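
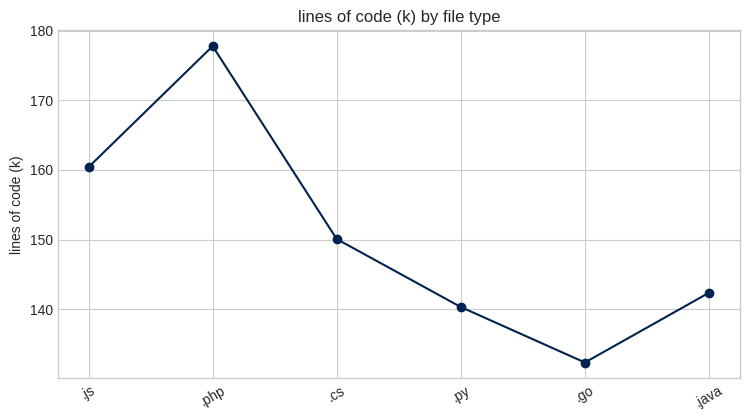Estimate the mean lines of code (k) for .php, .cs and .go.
≈ 153

(180 + 150 + 130) / 3 ≈ 153.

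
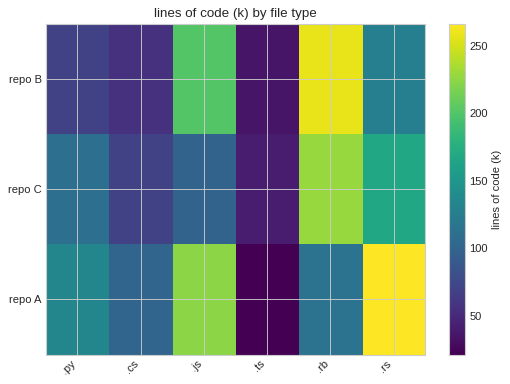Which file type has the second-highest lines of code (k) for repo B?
Top 3 for repo B: .rb ≈ 250, .js ≈ 200, .rs ≈ 125.

.js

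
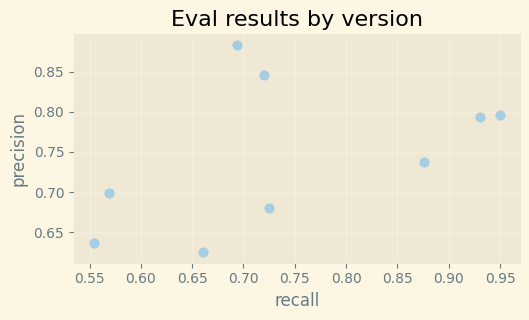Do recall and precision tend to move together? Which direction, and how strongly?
positive, moderate

Points are positively correlated; moderate (|r| ≈ 0.5).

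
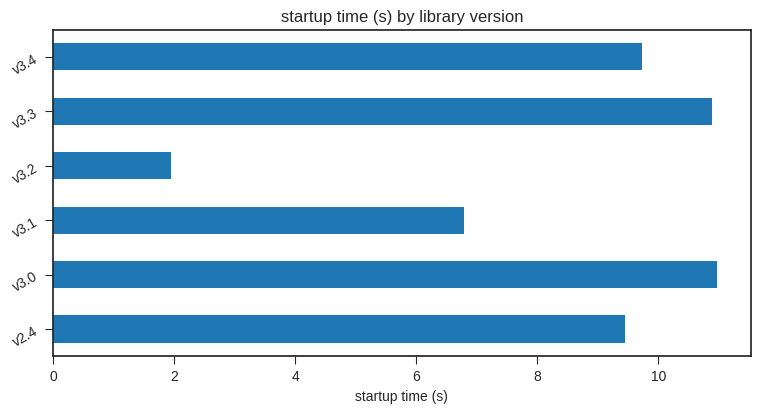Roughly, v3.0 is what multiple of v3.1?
≈ 1.57×

v3.0 ≈ 11, v3.1 ≈ 7; 11/7 ≈ 1.57.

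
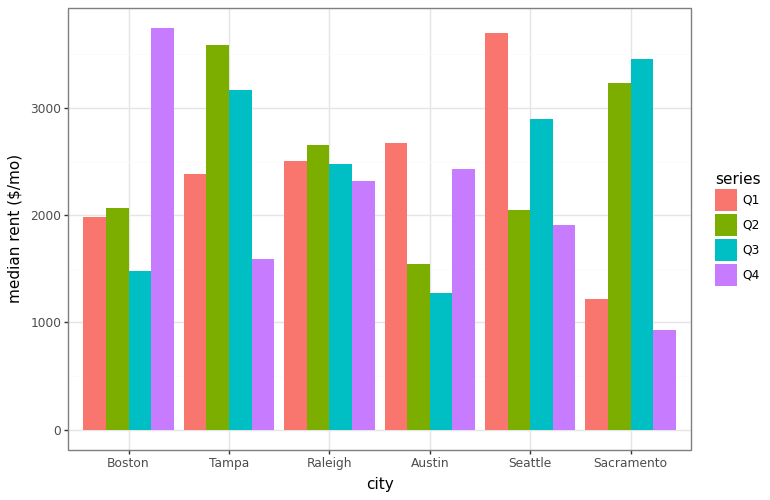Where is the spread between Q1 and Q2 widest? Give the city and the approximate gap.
Sacramento, ≈ 2000 $/mo

Sacramento: Q1 ≈ 1000, Q2 ≈ 3000 → gap ≈ 2000. Next-largest (Seattle) is only ≈ 1500.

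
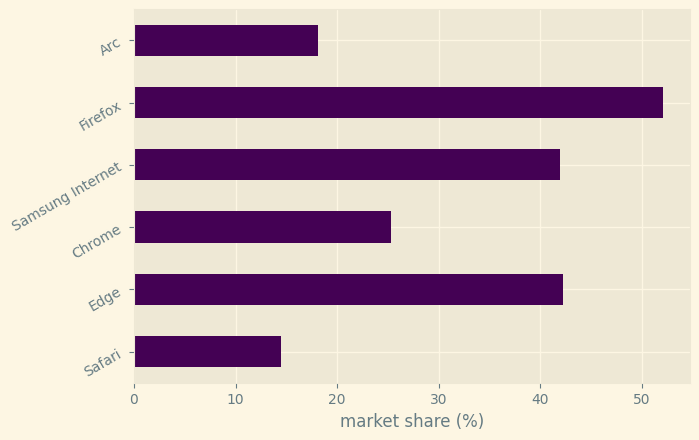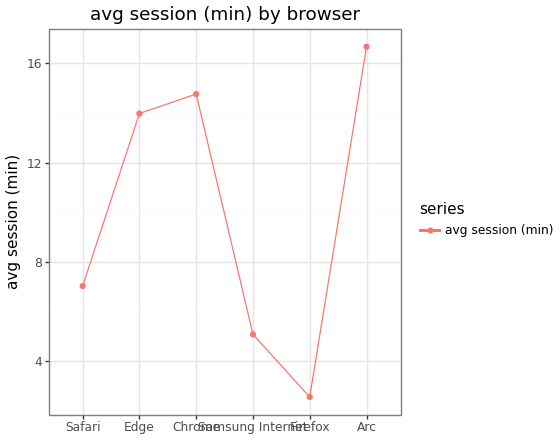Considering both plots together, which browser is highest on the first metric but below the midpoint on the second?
Chart 2 median avg session (min) ≈ 10; below-median browsers: Safari, Samsung Internet, Firefox. Among those, Firefox has the highest market share (%) (≈ 50).

Firefox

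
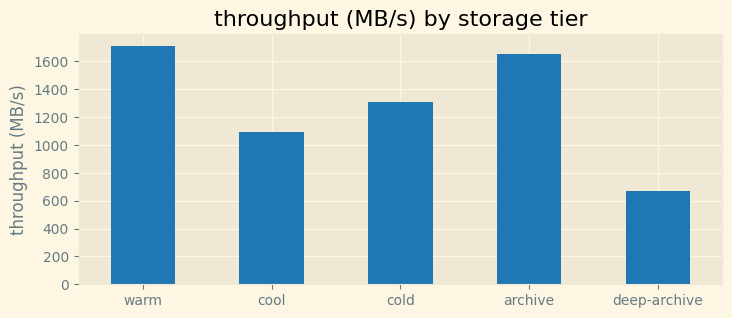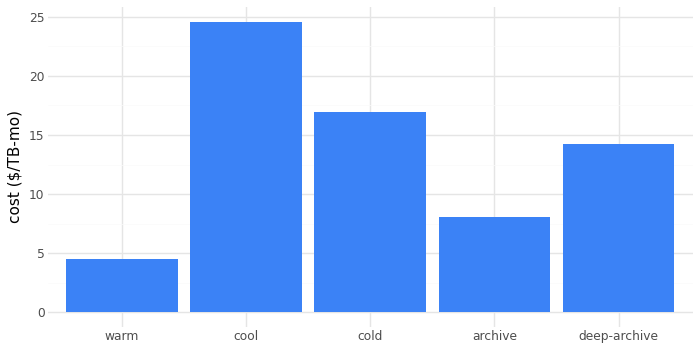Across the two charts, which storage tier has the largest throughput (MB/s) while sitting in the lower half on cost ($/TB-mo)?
Chart 2 median cost ($/TB-mo) ≈ 15; below-median storage tiers: warm, archive. Among those, warm has the highest throughput (MB/s) (≈ 1800).

warm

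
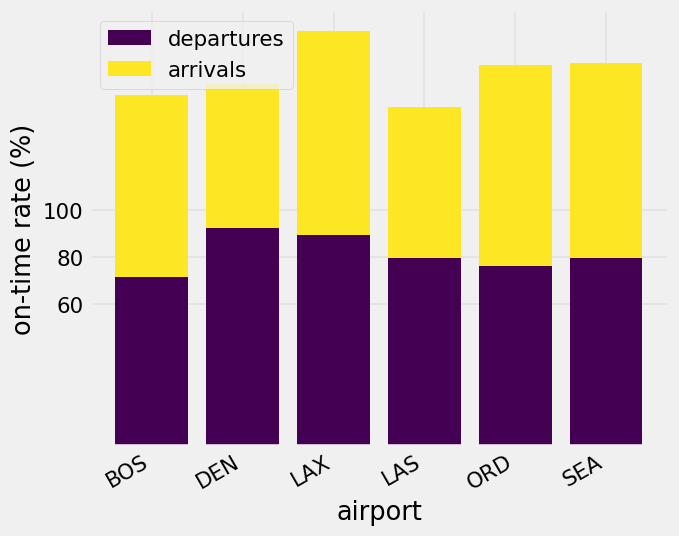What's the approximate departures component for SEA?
departures top ≈ 80, bottom ≈ 0; segment ≈ 80.

≈ 80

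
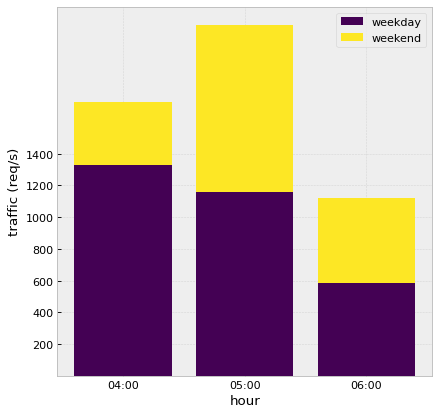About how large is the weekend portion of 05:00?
≈ 1000

weekend top ≈ 2200, bottom ≈ 1200; segment ≈ 1000.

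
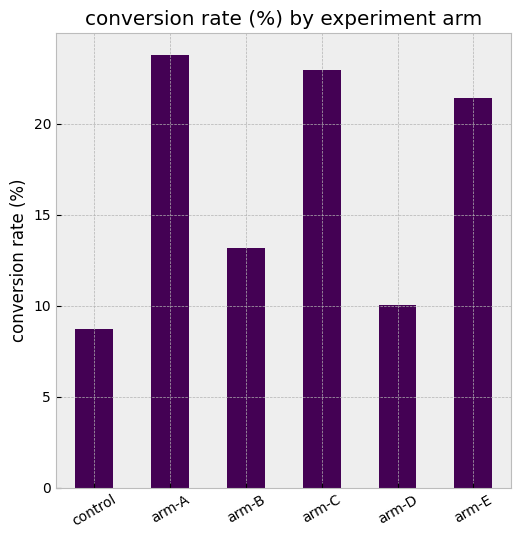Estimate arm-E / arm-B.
≈ 1.57×

arm-E ≈ 22, arm-B ≈ 14; 22/14 ≈ 1.57.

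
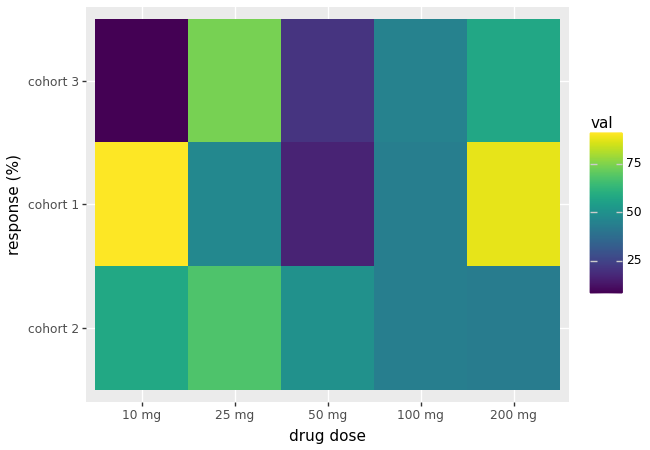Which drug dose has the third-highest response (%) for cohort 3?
100 mg

Top 4 for cohort 3: 25 mg ≈ 70, 200 mg ≈ 60, 100 mg ≈ 40, 50 mg ≈ 20.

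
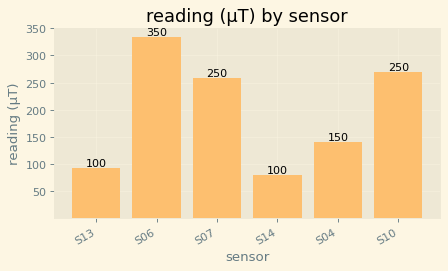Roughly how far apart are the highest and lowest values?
Max S06 ≈ 350, min S14 ≈ 100; range ≈ 250.

≈ 250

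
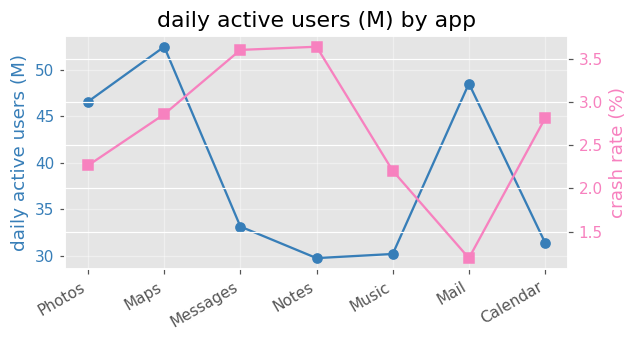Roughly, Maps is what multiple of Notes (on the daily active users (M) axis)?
≈ 1.73×

Maps ≈ 52, Notes ≈ 30; 52/30 ≈ 1.73.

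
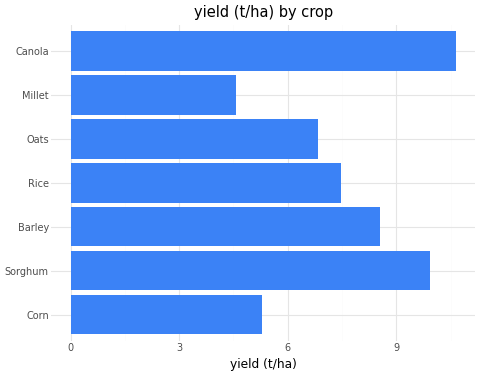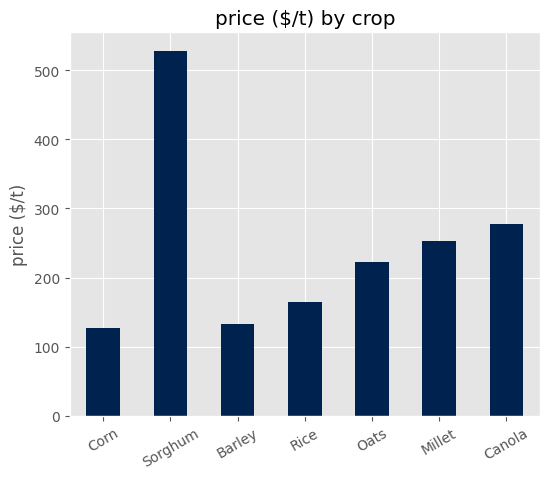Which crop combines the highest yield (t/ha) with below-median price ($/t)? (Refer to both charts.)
Chart 2 median price ($/t) ≈ 200; below-median crops: Corn, Barley, Rice. Among those, Barley has the highest yield (t/ha) (≈ 9).

Barley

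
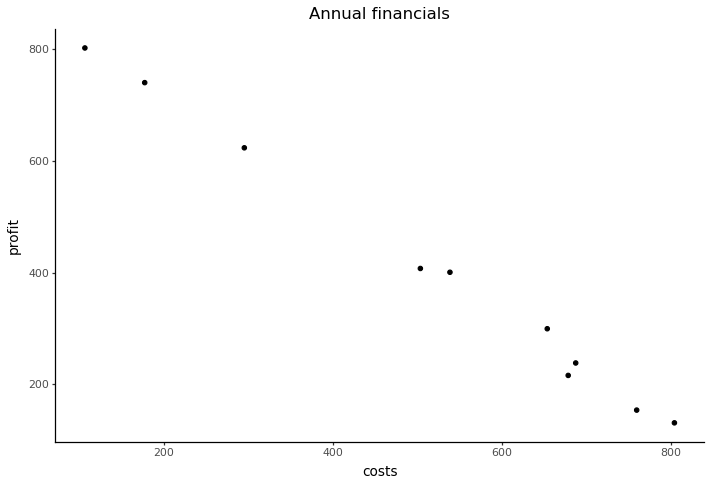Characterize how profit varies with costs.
Points are negatively correlated; strong (|r| ≈ 1.0).

negative, strong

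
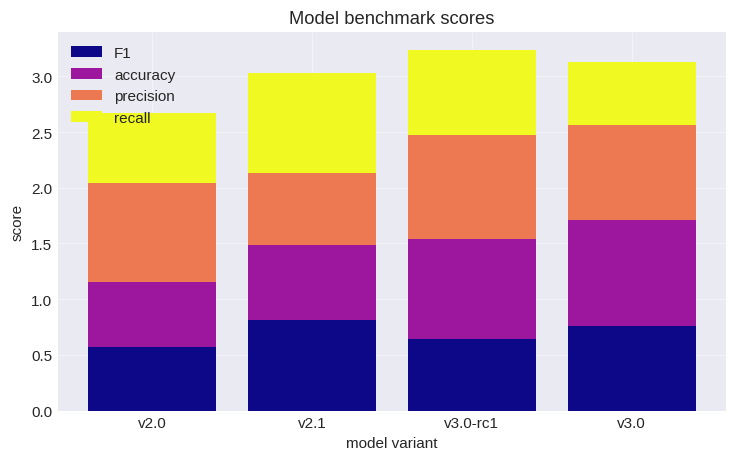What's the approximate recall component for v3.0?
recall top ≈ 3.0, bottom ≈ 2.5; segment ≈ 0.5.

≈ 0.5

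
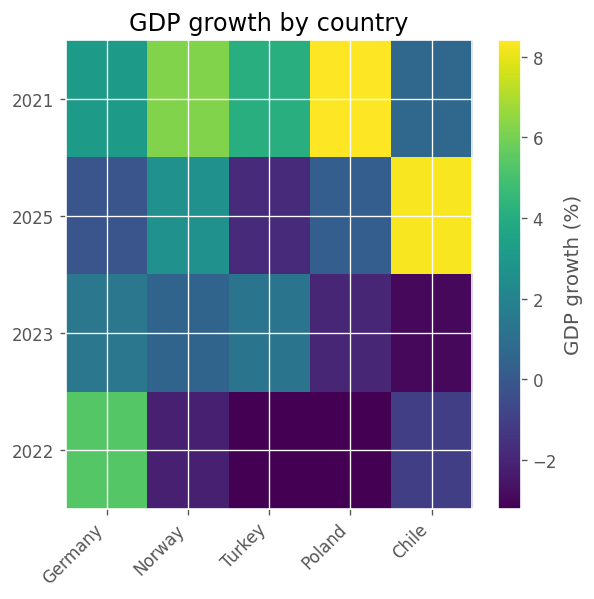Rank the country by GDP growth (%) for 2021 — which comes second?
Norway

Top 3 for 2021: Poland ≈ 8, Norway ≈ 6, Turkey ≈ 4.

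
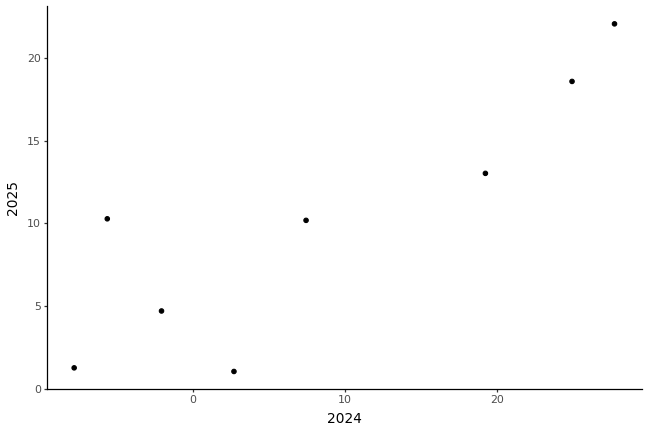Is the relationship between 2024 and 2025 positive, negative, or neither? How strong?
Points are positively correlated; strong (|r| ≈ 0.9).

positive, strong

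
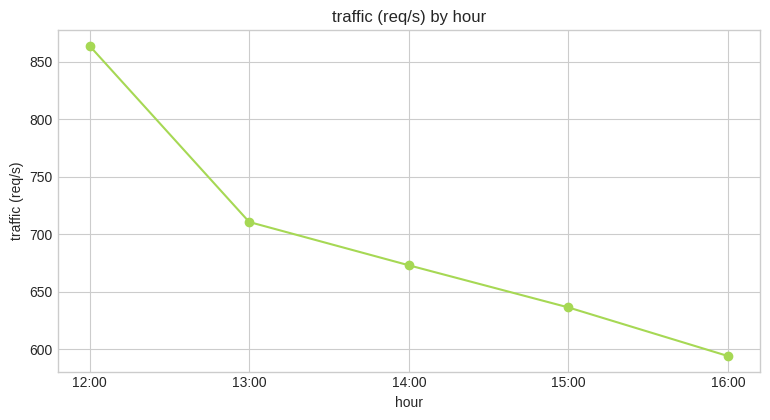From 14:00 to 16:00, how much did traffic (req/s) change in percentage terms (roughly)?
14:00 ≈ 675, 16:00 ≈ 600; (600 − 675) / 675 ≈ -11.1%.

≈ -11.1%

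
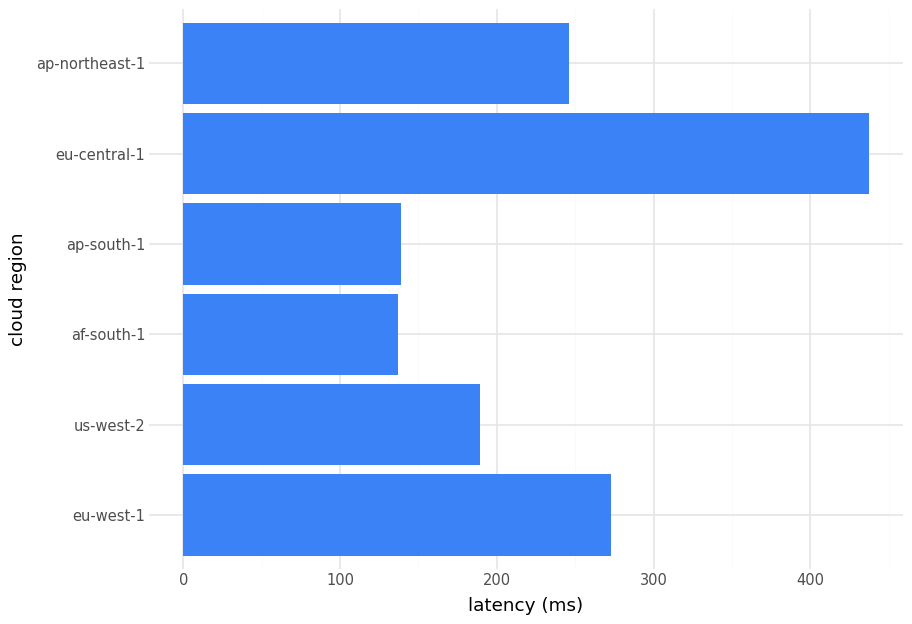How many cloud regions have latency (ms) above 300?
Above 300: eu-central-1.

1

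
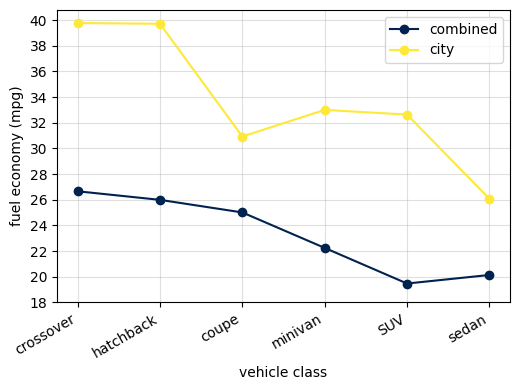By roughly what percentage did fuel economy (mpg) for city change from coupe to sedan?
coupe ≈ 30, sedan ≈ 26; (26 − 30) / 30 ≈ -13.3%.

≈ -13.3%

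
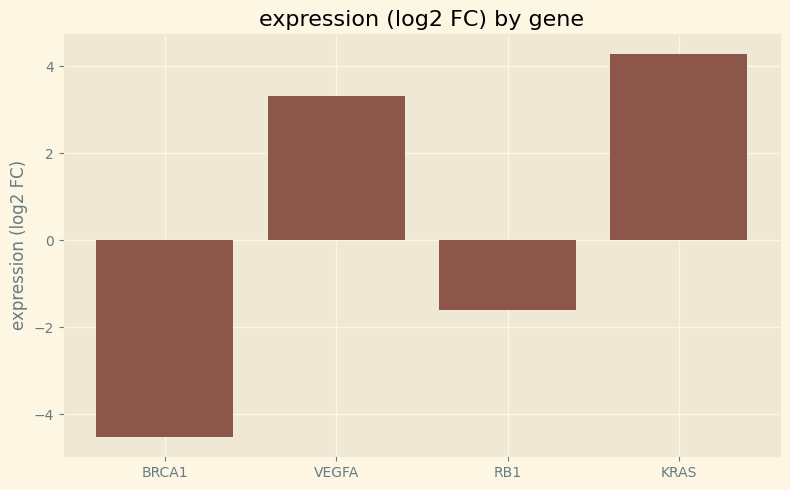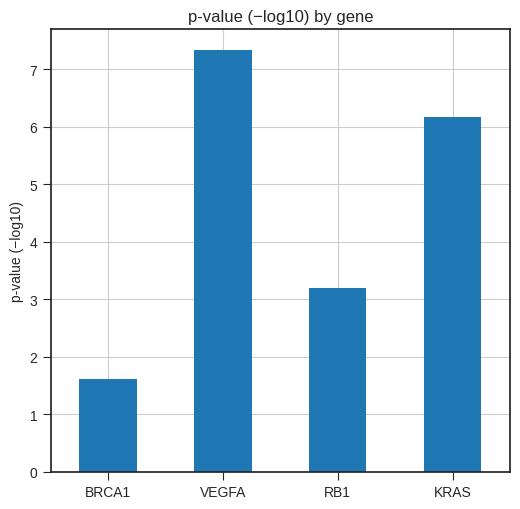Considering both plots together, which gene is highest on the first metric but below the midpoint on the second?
Chart 2 median p-value (−log10) ≈ 5; below-median genes: BRCA1, RB1. Among those, RB1 has the highest expression (log2 FC) (≈ -1.5).

RB1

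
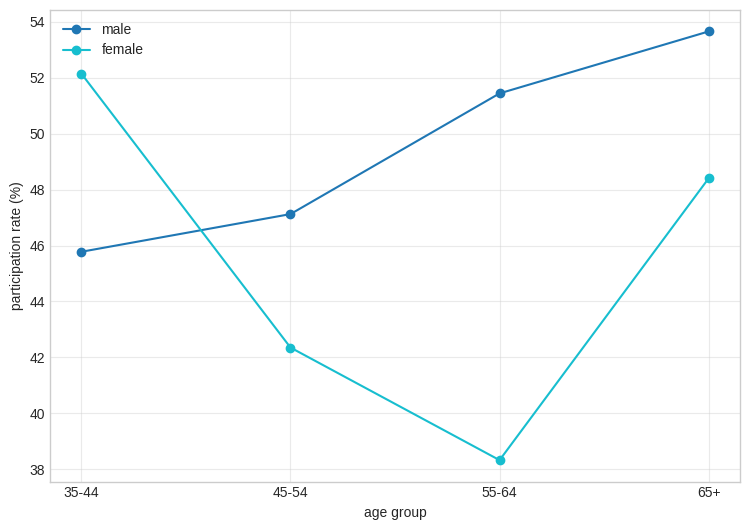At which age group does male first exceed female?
45-54

35-44: male ≈ 46 vs female ≈ 52 (not yet); 45-54: male ≈ 48 vs female ≈ 42 (first crossover).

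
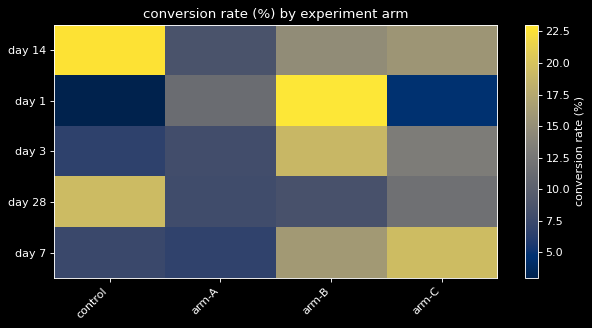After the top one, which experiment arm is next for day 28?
Top 3 for day 28: control ≈ 20, arm-C ≈ 12, arm-B ≈ 8.

arm-C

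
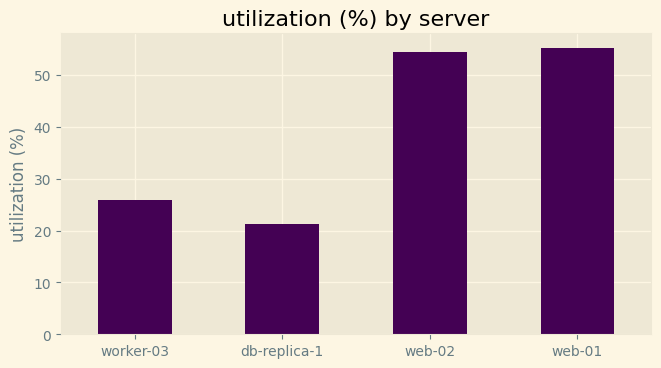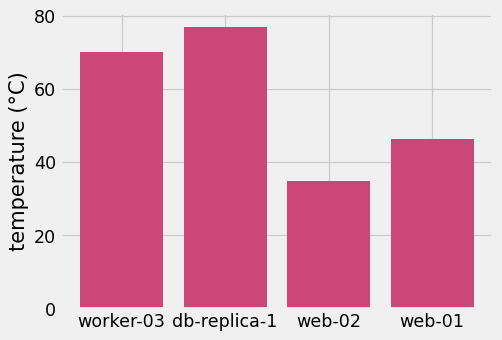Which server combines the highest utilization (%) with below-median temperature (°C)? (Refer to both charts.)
web-01

Chart 2 median temperature (°C) ≈ 60; below-median servers: web-02, web-01. Among those, web-01 has the highest utilization (%) (≈ 60).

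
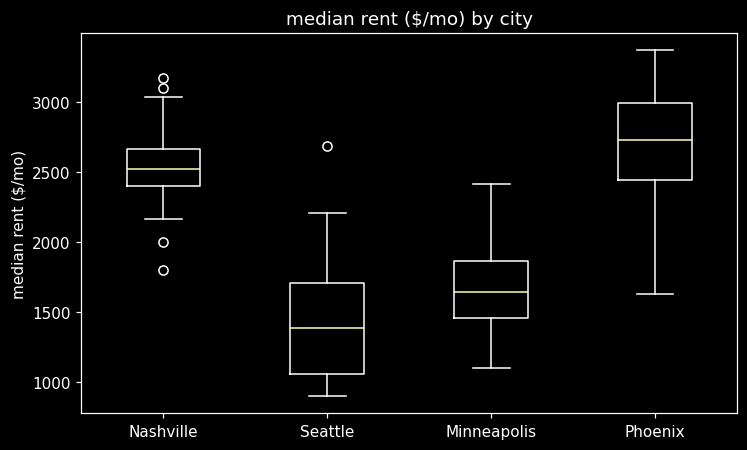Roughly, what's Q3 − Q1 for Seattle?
Q3 ≈ 1700, Q1 ≈ 1100; IQR ≈ 600.

≈ 600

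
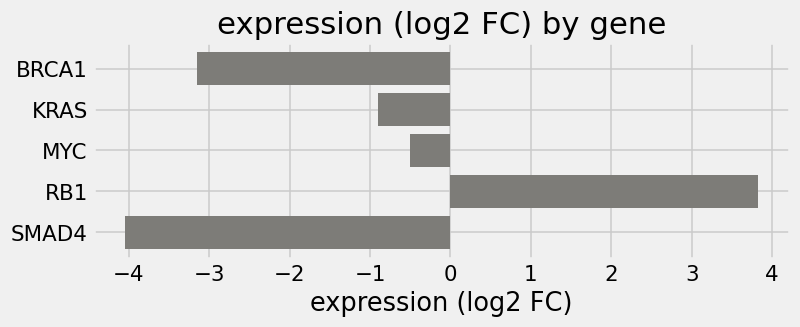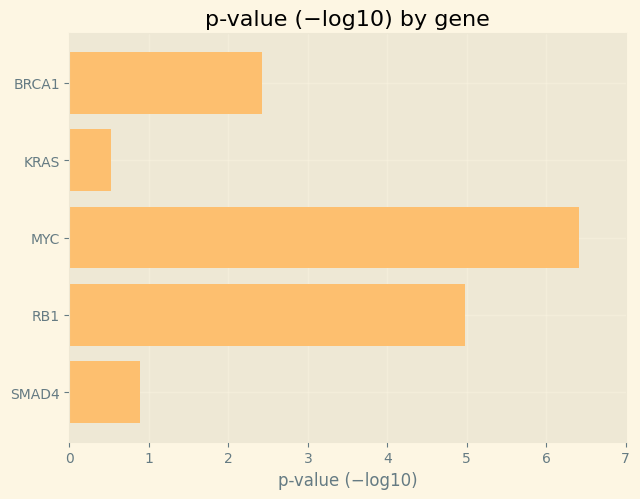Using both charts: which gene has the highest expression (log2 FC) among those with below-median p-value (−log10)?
Chart 2 median p-value (−log10) ≈ 2; below-median genes: KRAS, SMAD4. Among those, KRAS has the highest expression (log2 FC) (≈ -1).

KRAS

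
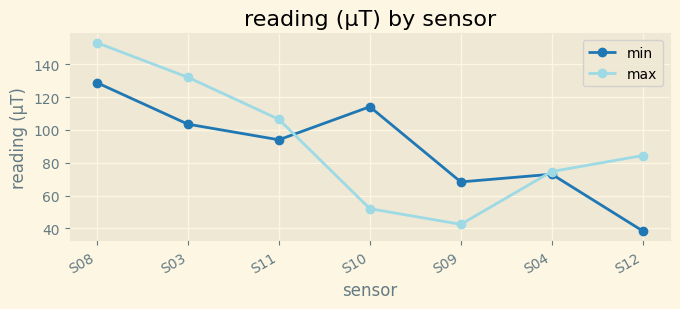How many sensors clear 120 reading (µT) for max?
2

Above 120: S08, S03.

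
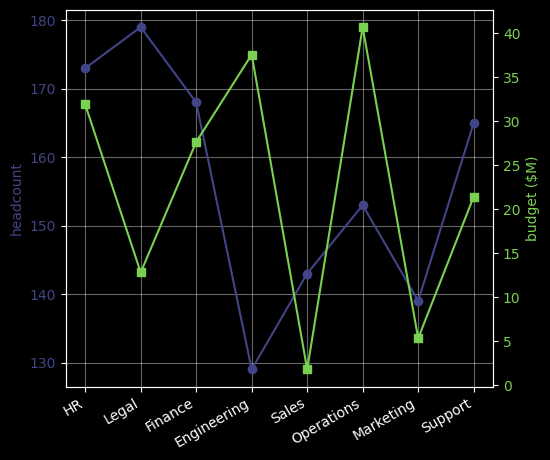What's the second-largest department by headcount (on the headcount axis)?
Top 3 (on the headcount axis): Legal ≈ 180, HR ≈ 175, Finance ≈ 170.

HR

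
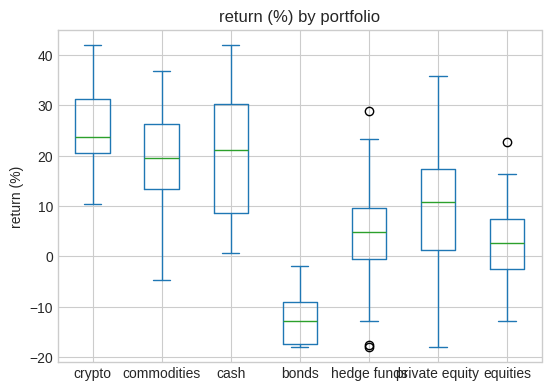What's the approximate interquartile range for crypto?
Q3 ≈ 30, Q1 ≈ 20; IQR ≈ 10.

≈ 10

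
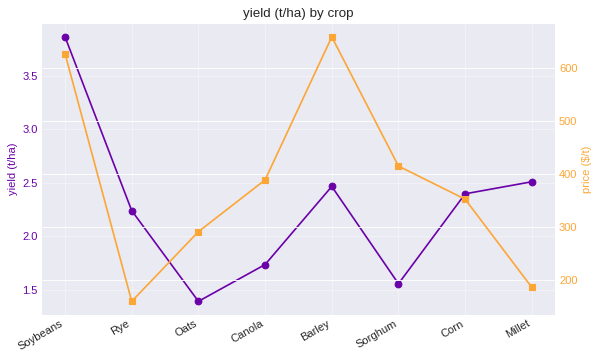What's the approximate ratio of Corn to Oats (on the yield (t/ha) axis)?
≈ 1.67×

Corn ≈ 2.5, Oats ≈ 1.5; 2.5/1.5 ≈ 1.67.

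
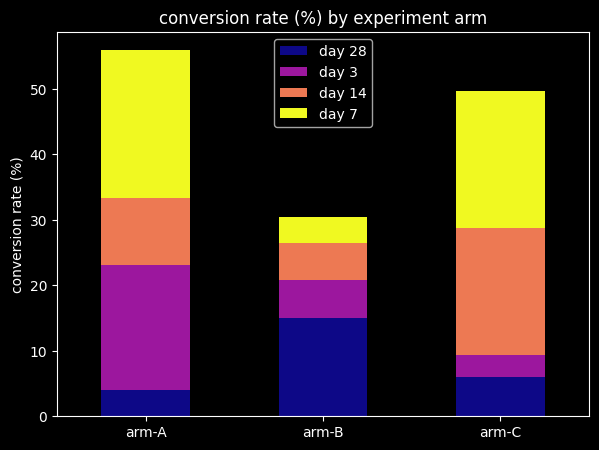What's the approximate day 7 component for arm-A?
≈ 20

day 7 top ≈ 55, bottom ≈ 35; segment ≈ 20.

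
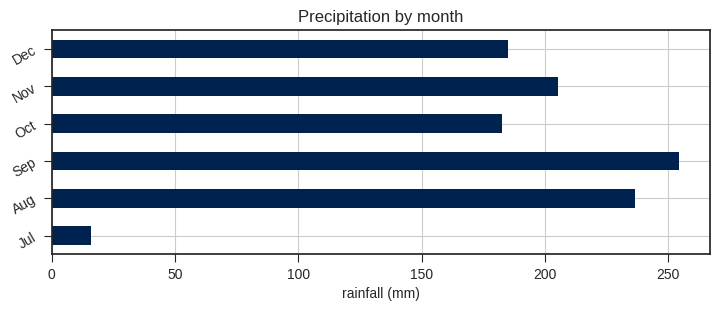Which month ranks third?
Nov

Top 4: Sep ≈ 250, Aug ≈ 225, Nov ≈ 200, Dec ≈ 175.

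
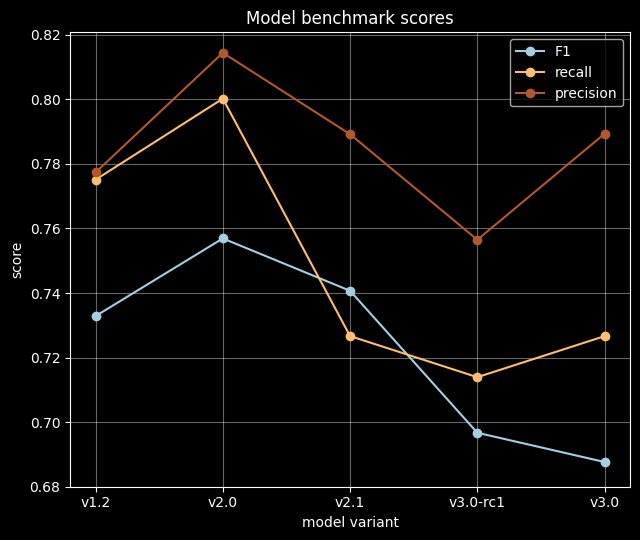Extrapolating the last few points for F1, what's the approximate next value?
≈ 0.65

Last three: 0.74, 0.70, 0.68 → slope ≈ -0.03/step → next ≈ 0.65.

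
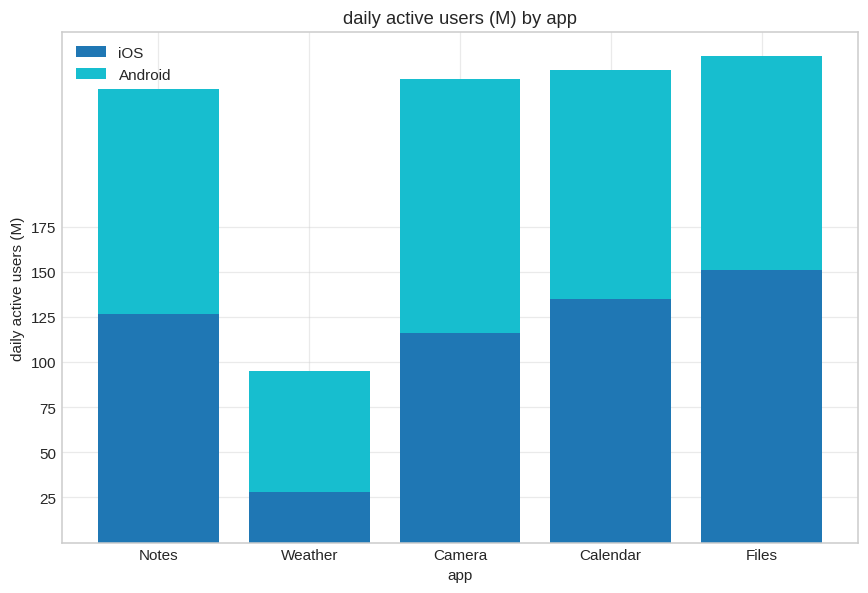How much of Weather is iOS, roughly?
≈ 25

iOS top ≈ 25, bottom ≈ 0; segment ≈ 25.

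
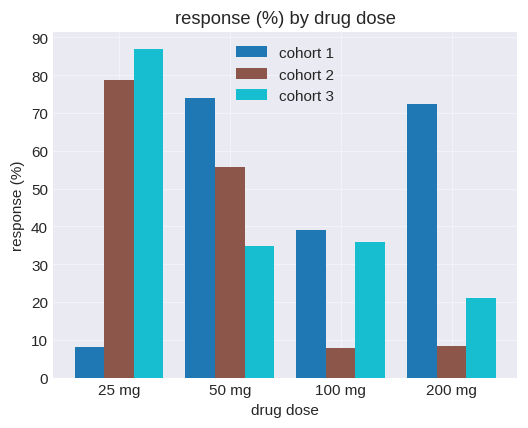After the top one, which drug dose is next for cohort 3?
Top 3 for cohort 3: 25 mg ≈ 90, 100 mg ≈ 40, 50 mg ≈ 30.

100 mg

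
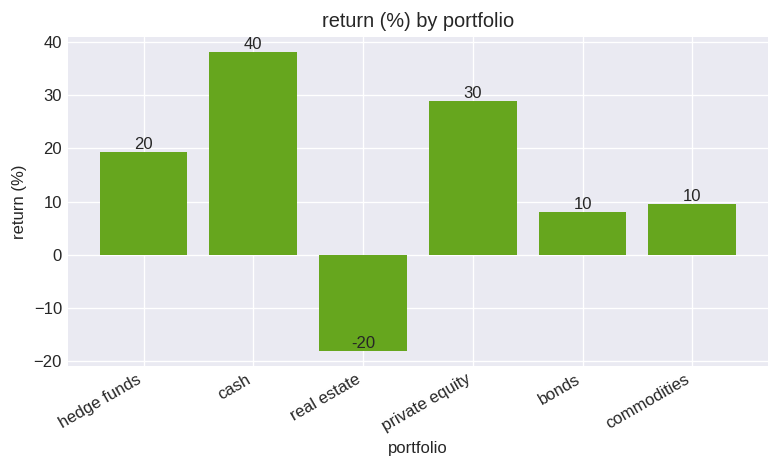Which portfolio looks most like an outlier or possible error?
real estate

real estate ≈ -20; the rest sit between ≈ 10 and ≈ 40.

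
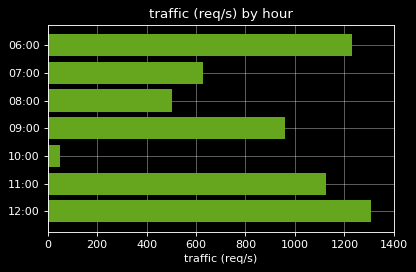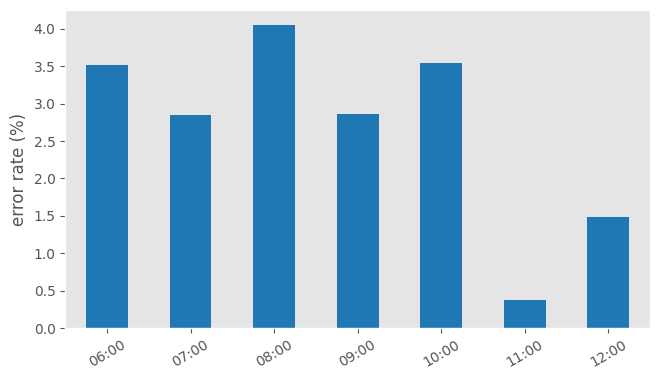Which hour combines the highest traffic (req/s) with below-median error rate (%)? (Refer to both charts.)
12:00

Chart 2 median error rate (%) ≈ 3; below-median hours: 07:00, 11:00, 12:00. Among those, 12:00 has the highest traffic (req/s) (≈ 1400).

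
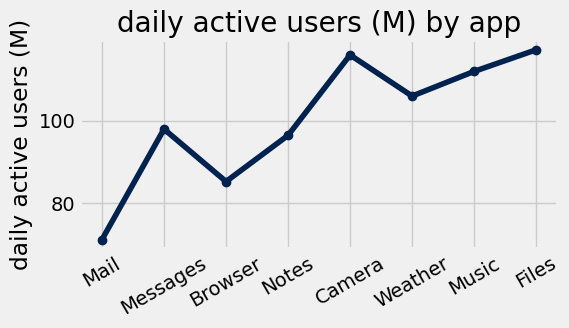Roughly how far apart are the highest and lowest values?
≈ 45

Max Files ≈ 115, min Mail ≈ 70; range ≈ 45.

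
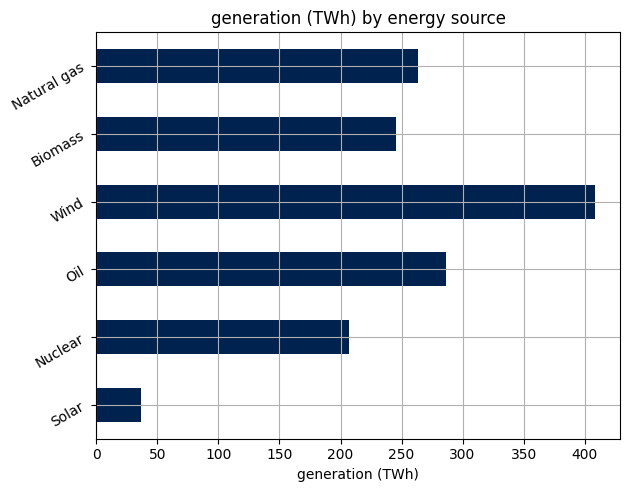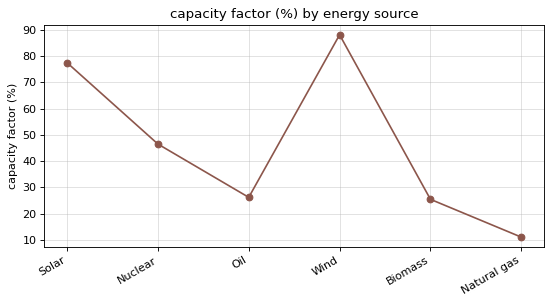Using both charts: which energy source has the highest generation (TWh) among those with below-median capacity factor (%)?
Oil

Chart 2 median capacity factor (%) ≈ 40; below-median energy sources: Oil, Biomass, Natural gas. Among those, Oil has the highest generation (TWh) (≈ 300).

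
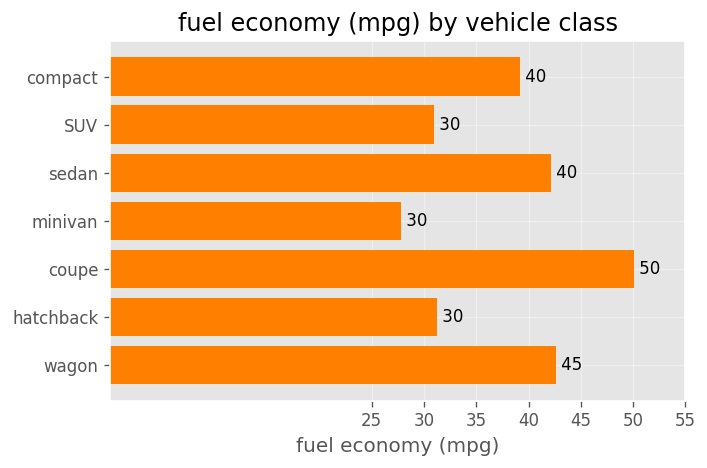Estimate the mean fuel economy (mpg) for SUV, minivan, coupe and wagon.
(30 + 30 + 50 + 45) / 4 ≈ 39.

≈ 39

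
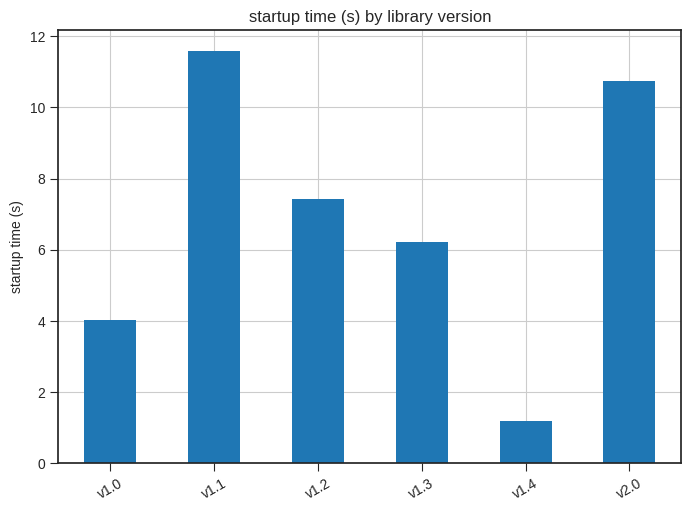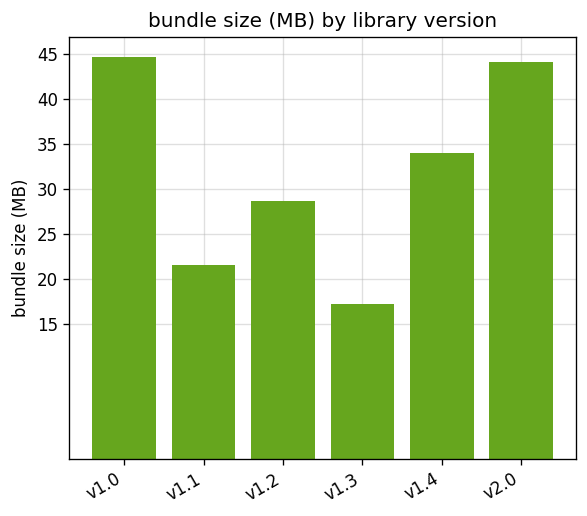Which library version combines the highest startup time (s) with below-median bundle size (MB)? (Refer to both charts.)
v1.1

Chart 2 median bundle size (MB) ≈ 30; below-median library versions: v1.1, v1.2, v1.3. Among those, v1.1 has the highest startup time (s) (≈ 12).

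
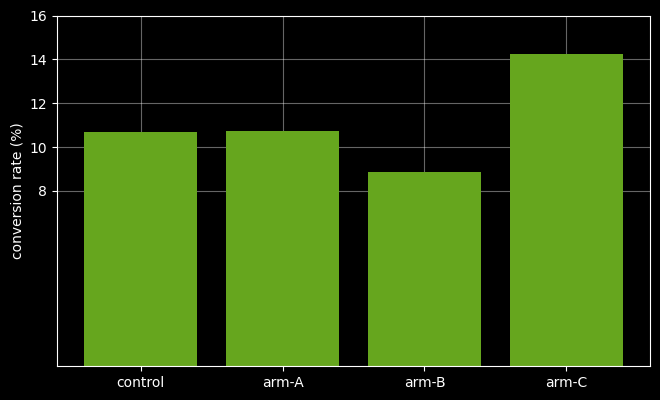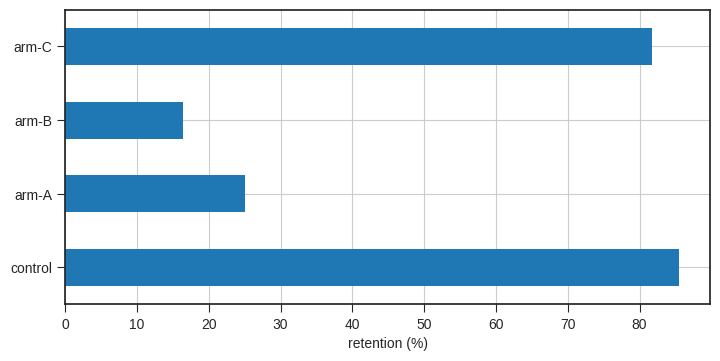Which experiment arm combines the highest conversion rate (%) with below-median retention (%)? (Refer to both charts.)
arm-A

Chart 2 median retention (%) ≈ 50; below-median experiment arms: arm-A, arm-B. Among those, arm-A has the highest conversion rate (%) (≈ 10).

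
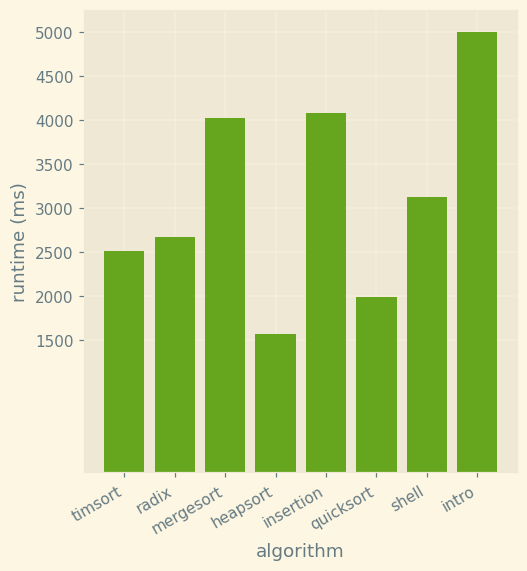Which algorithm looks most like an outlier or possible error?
intro

intro ≈ 5000; the rest sit between ≈ 1500 and ≈ 4000.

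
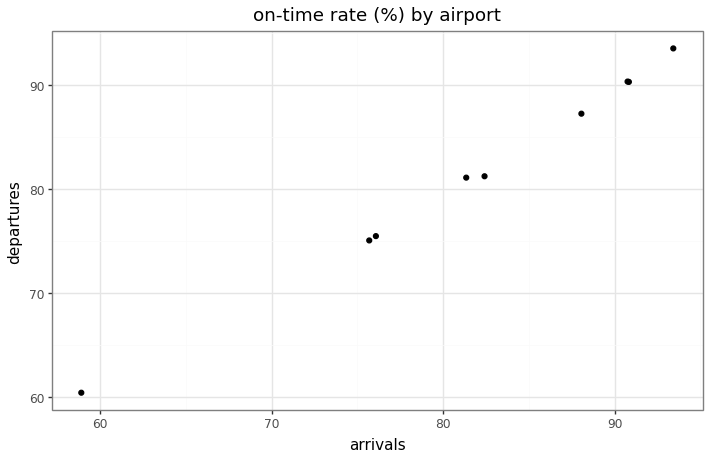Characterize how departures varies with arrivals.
Points are positively correlated; strong (|r| ≈ 1.0).

positive, strong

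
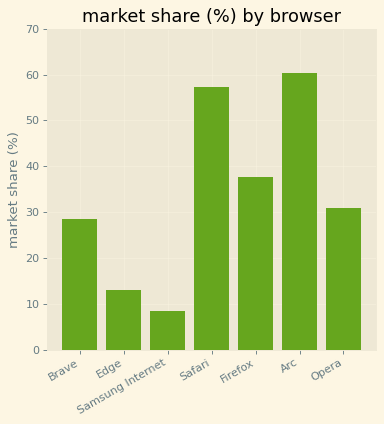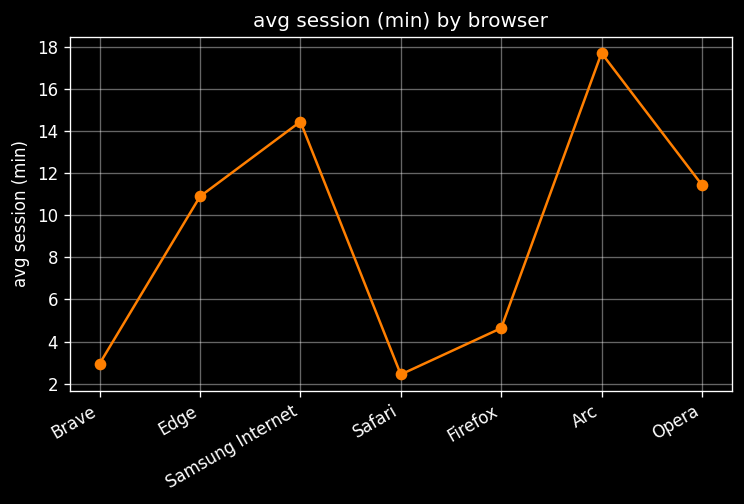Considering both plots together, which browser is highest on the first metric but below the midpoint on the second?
Chart 2 median avg session (min) ≈ 10; below-median browsers: Brave, Safari, Firefox. Among those, Safari has the highest market share (%) (≈ 60).

Safari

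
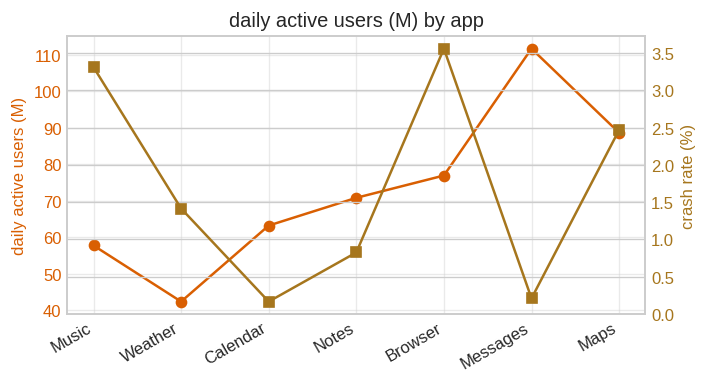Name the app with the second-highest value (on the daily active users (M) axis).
Maps

Top 3 (on the daily active users (M) axis): Messages ≈ 110, Maps ≈ 90, Browser ≈ 80.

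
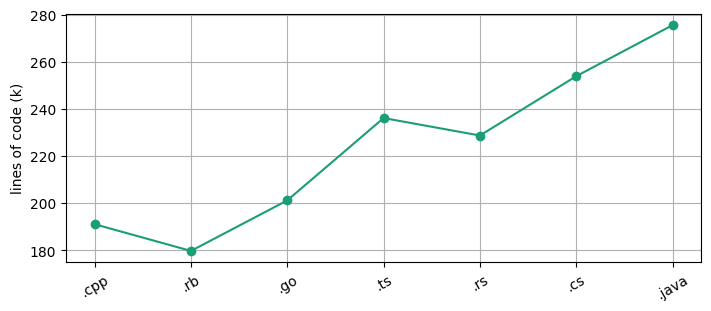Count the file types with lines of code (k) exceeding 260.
1

Above 260: .java.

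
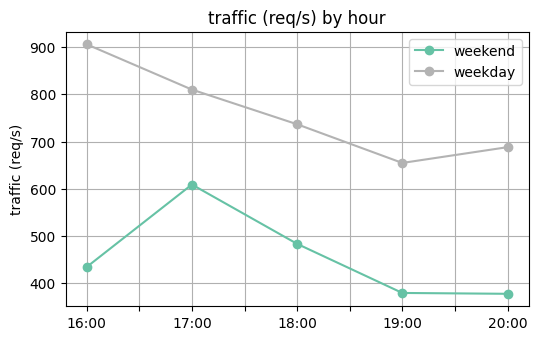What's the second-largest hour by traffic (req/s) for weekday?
Top 3 for weekday: 16:00 ≈ 900, 17:00 ≈ 800, 18:00 ≈ 750.

17:00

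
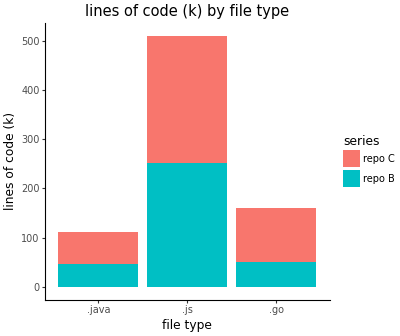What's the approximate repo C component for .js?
repo C top ≈ 500, bottom ≈ 250; segment ≈ 250.

≈ 250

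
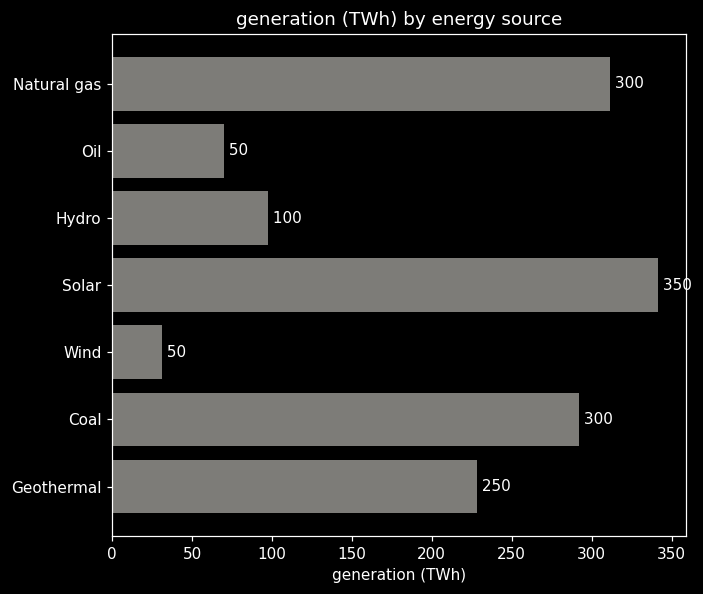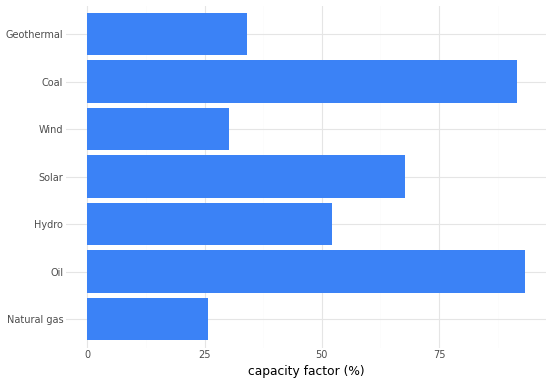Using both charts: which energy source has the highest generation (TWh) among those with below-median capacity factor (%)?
Natural gas

Chart 2 median capacity factor (%) ≈ 50; below-median energy sources: Natural gas, Wind, Geothermal. Among those, Natural gas has the highest generation (TWh) (≈ 300).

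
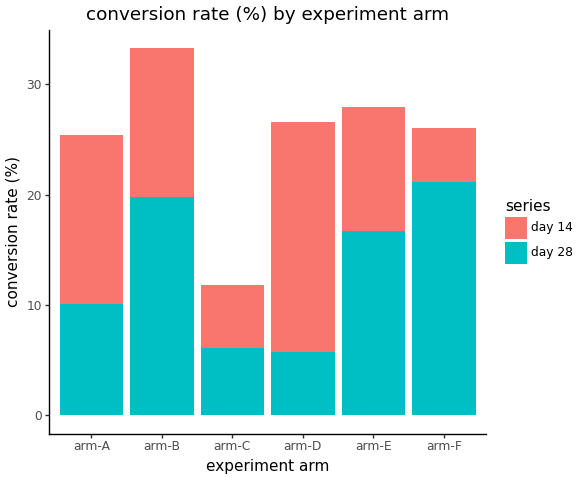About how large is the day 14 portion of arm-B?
≈ 15

day 14 top ≈ 35, bottom ≈ 20; segment ≈ 15.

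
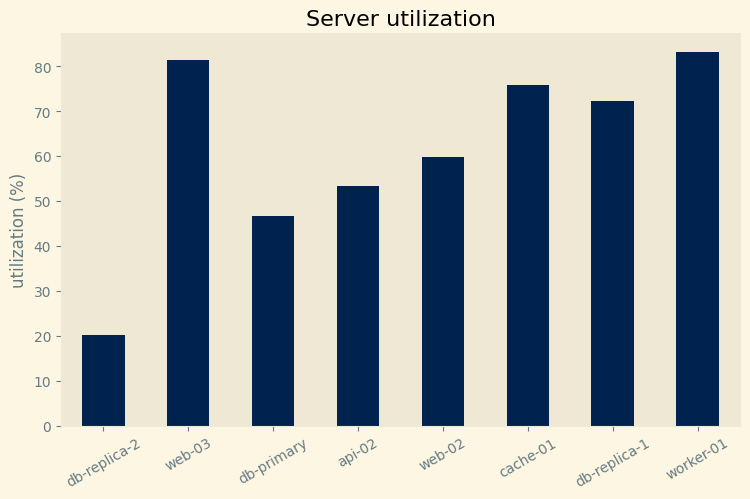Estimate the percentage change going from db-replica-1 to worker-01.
db-replica-1 ≈ 70, worker-01 ≈ 80; (80 − 70) / 70 ≈ +14.3%.

≈ +14.3%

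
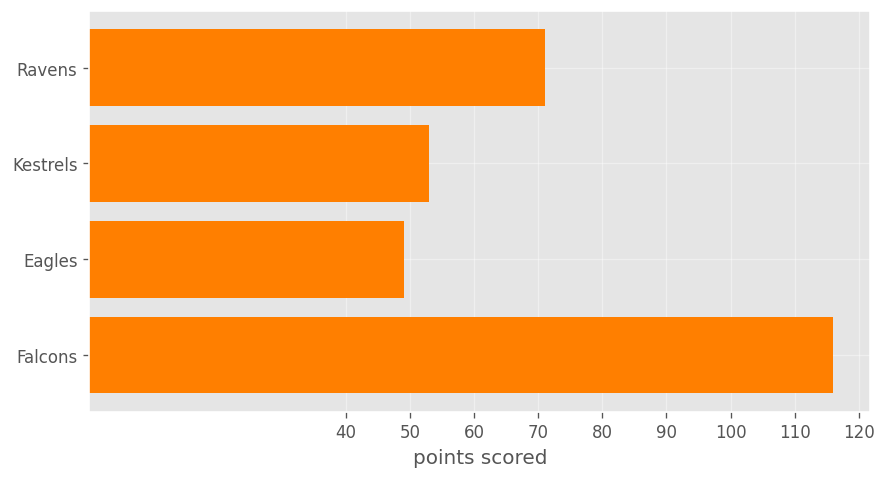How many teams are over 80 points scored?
1

Above 80: Falcons.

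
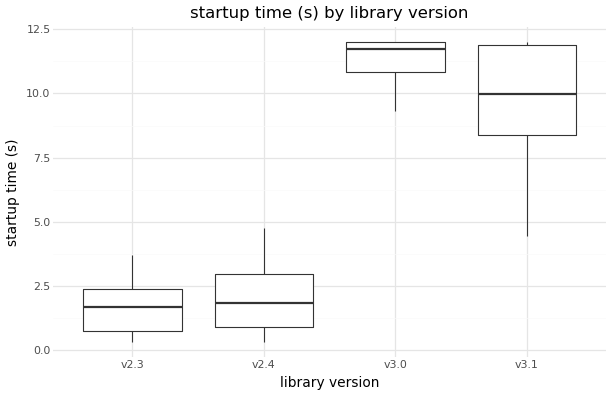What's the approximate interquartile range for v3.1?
Q3 ≈ 12, Q1 ≈ 8; IQR ≈ 4.

≈ 4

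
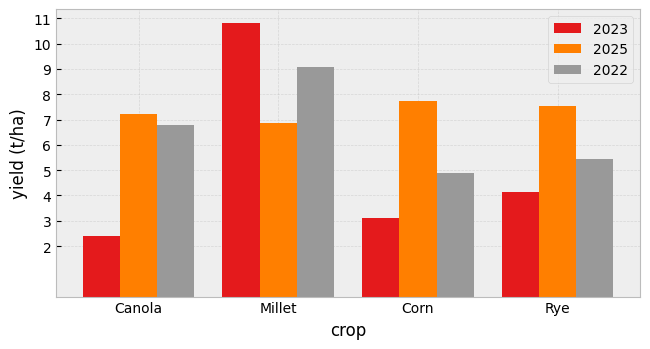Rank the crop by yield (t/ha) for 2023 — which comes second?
Top 3 for 2023: Millet ≈ 11, Rye ≈ 4, Corn ≈ 3.

Rye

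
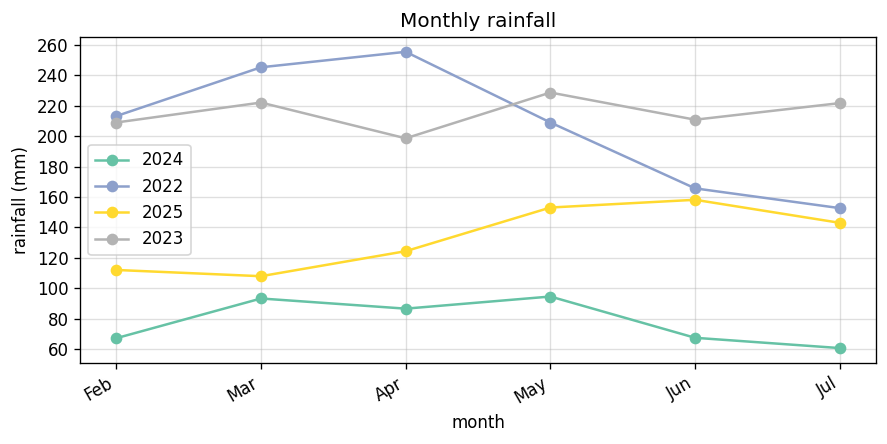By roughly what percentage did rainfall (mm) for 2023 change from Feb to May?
Feb ≈ 200, May ≈ 220; (220 − 200) / 200 ≈ +10%.

≈ +10%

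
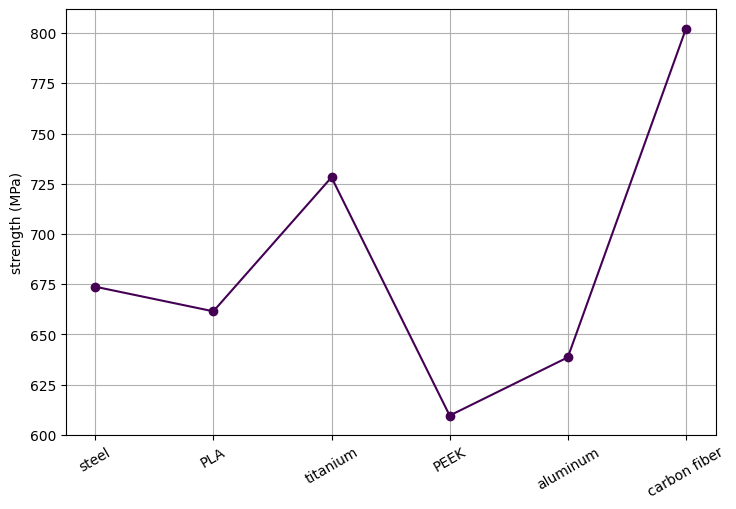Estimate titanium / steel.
≈ 1.06×

titanium ≈ 720, steel ≈ 680; 720/680 ≈ 1.06.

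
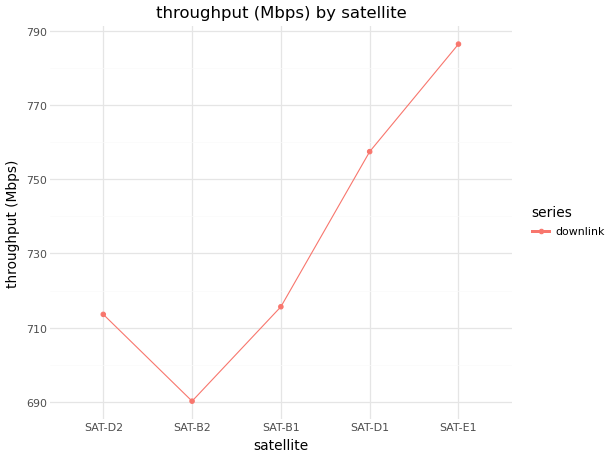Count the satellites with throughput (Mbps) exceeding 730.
2

Above 730: SAT-D1, SAT-E1.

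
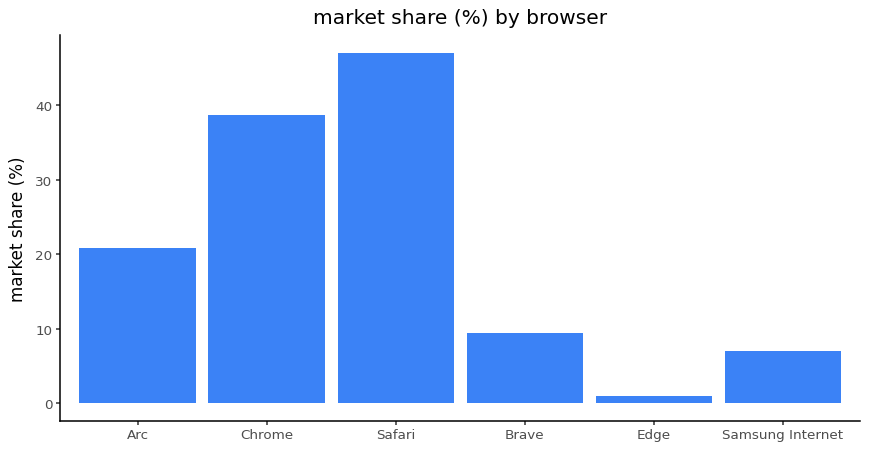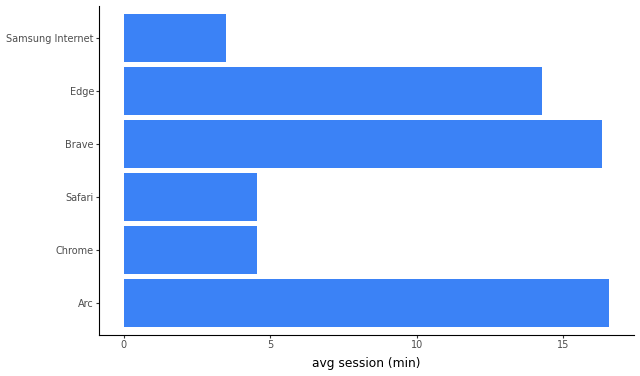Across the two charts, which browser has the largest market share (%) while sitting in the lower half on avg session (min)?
Chart 2 median avg session (min) ≈ 10; below-median browsers: Chrome, Safari, Samsung Internet. Among those, Safari has the highest market share (%) (≈ 45).

Safari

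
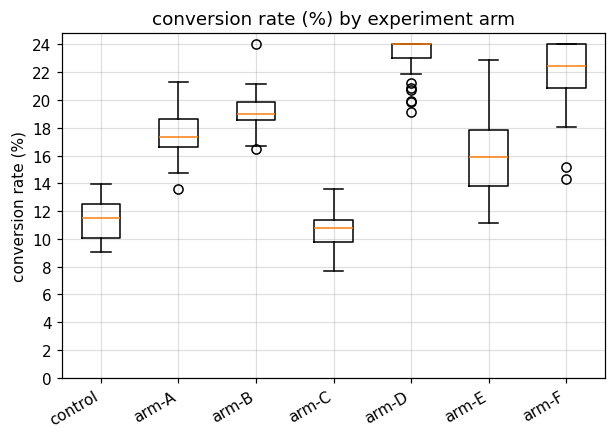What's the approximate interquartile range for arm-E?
≈ 4

Q3 ≈ 18, Q1 ≈ 14; IQR ≈ 4.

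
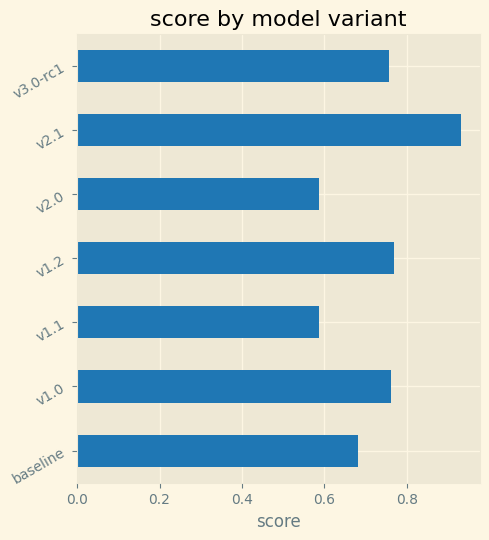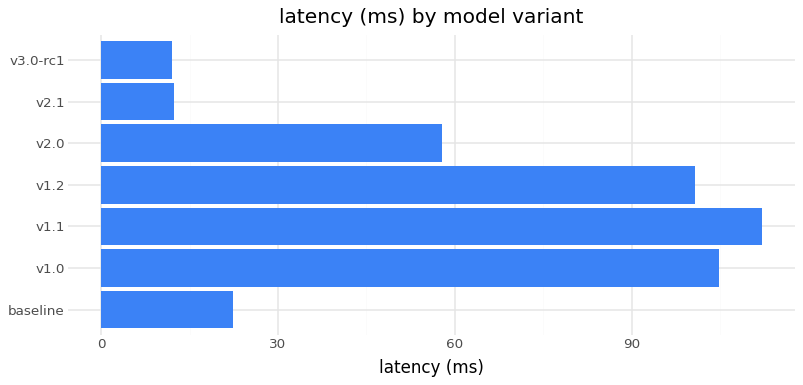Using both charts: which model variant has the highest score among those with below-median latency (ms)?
v2.1

Chart 2 median latency (ms) ≈ 60; below-median model variants: baseline, v2.1, v3.0-rc1. Among those, v2.1 has the highest score (≈ 0.9).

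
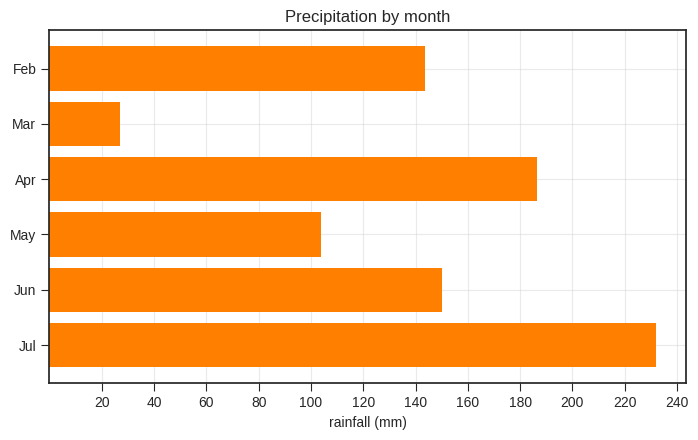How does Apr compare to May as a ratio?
≈ 1.8×

Apr ≈ 180, May ≈ 100; 180/100 ≈ 1.8.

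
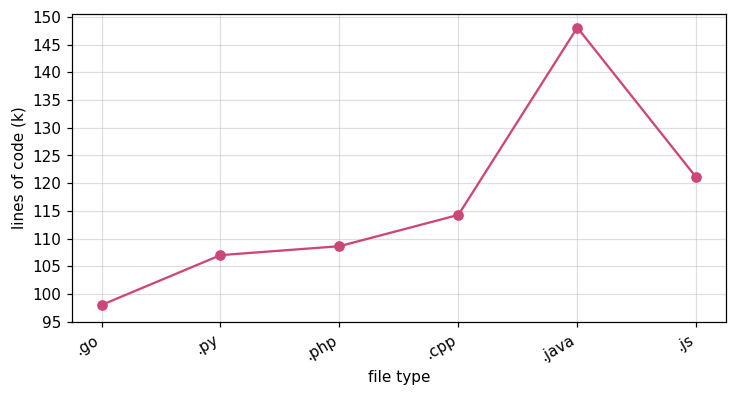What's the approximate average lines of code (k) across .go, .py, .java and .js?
≈ 119

(100 + 105 + 150 + 120) / 4 ≈ 119.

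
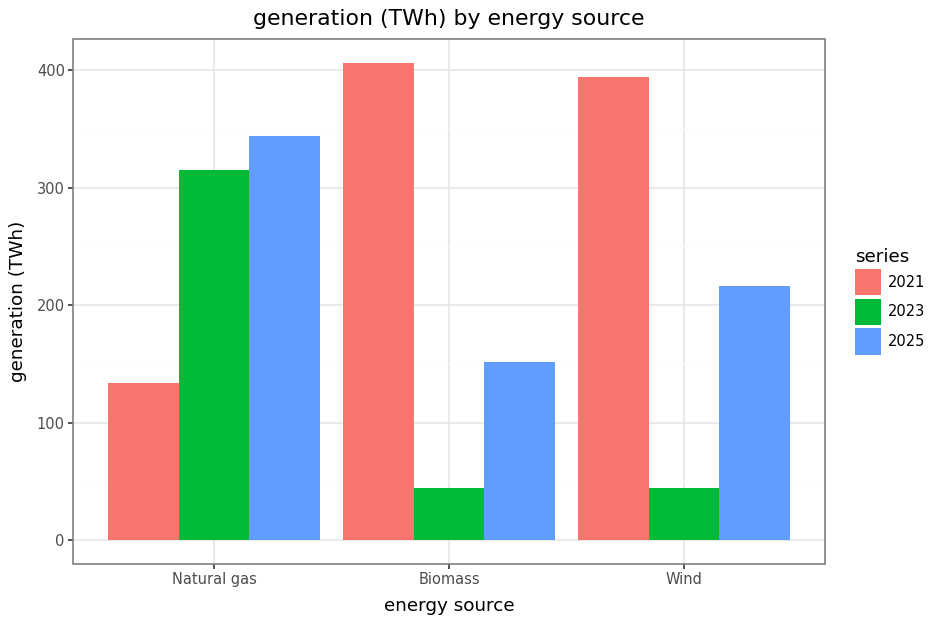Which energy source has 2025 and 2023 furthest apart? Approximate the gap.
Wind: 2025 ≈ 200, 2023 ≈ 50 → gap ≈ 150. Next-largest (Biomass) is only ≈ 100.

Wind, ≈ 150 TWh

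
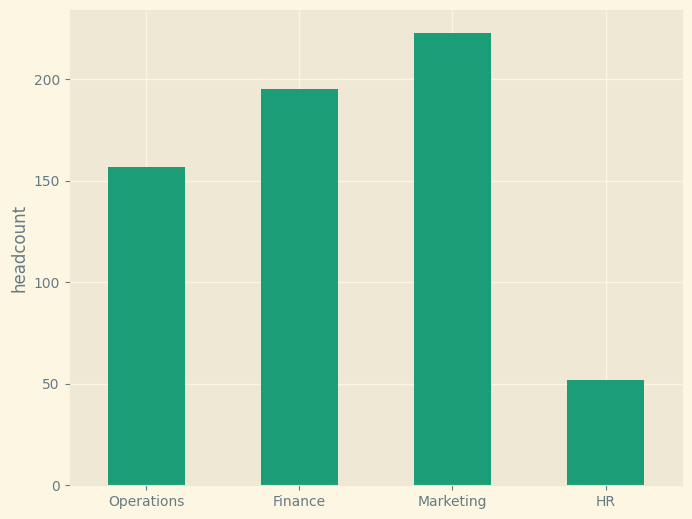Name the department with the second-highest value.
Finance

Top 3: Marketing ≈ 220, Finance ≈ 200, Operations ≈ 160.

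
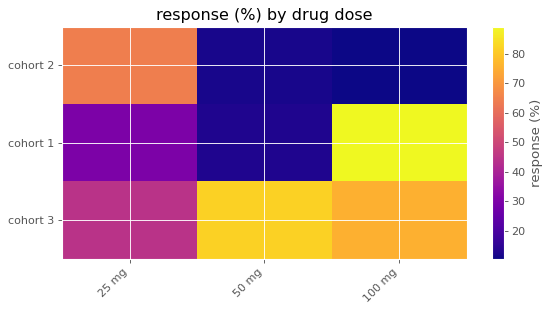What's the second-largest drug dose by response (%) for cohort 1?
Top 3 for cohort 1: 100 mg ≈ 90, 25 mg ≈ 30, 50 mg ≈ 10.

25 mg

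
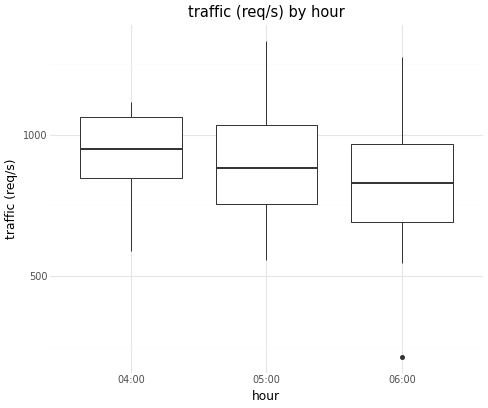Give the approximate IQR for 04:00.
Q3 ≈ 1060, Q1 ≈ 840; IQR ≈ 220.

≈ 220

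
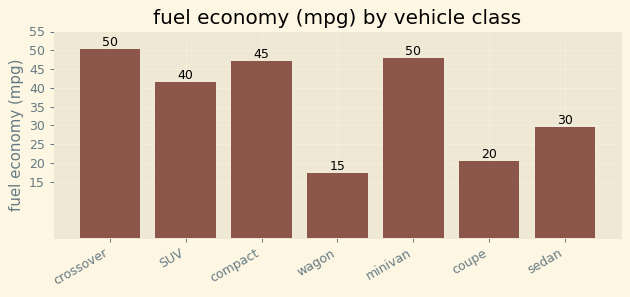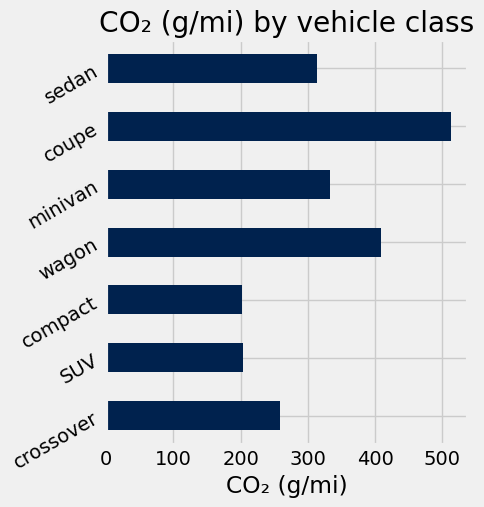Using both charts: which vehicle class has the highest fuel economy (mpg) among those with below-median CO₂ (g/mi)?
Chart 2 median CO₂ (g/mi) ≈ 300; below-median vehicle classes: crossover, SUV, compact. Among those, crossover has the highest fuel economy (mpg) (≈ 50).

crossover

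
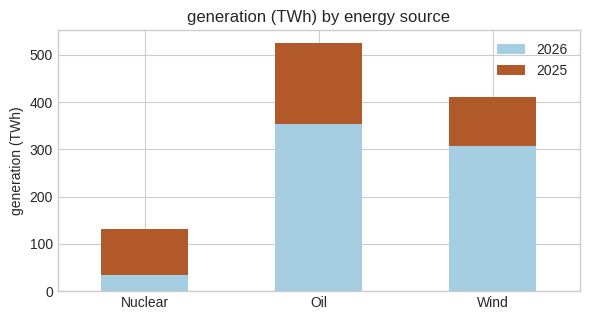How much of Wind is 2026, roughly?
≈ 300

2026 top ≈ 300, bottom ≈ 0; segment ≈ 300.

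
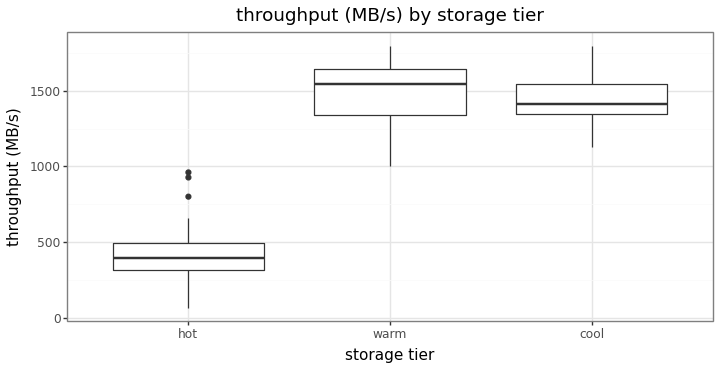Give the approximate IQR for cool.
Q3 ≈ 1500, Q1 ≈ 1300; IQR ≈ 200.

≈ 200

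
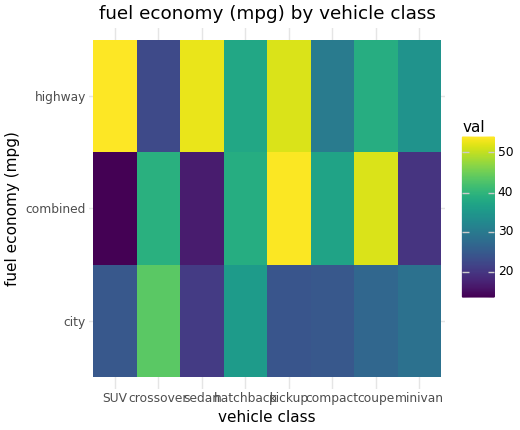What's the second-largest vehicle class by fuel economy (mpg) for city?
Top 3 for city: crossover ≈ 45, hatchback ≈ 35, minivan ≈ 30.

hatchback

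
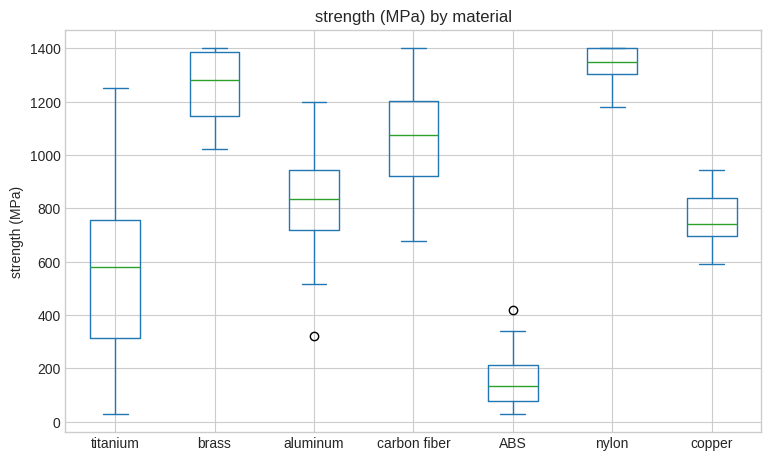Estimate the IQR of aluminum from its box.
≈ 200

Q3 ≈ 1000, Q1 ≈ 800; IQR ≈ 200.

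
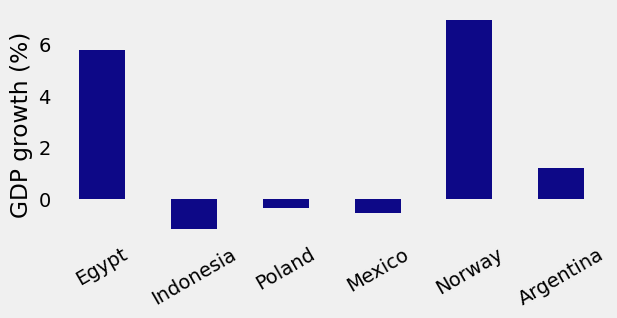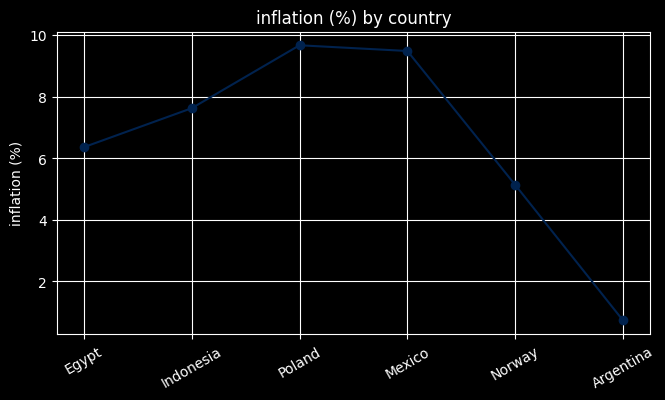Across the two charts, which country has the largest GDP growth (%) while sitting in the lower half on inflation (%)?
Chart 2 median inflation (%) ≈ 7; below-median countries: Egypt, Norway, Argentina. Among those, Norway has the highest GDP growth (%) (≈ 7).

Norway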